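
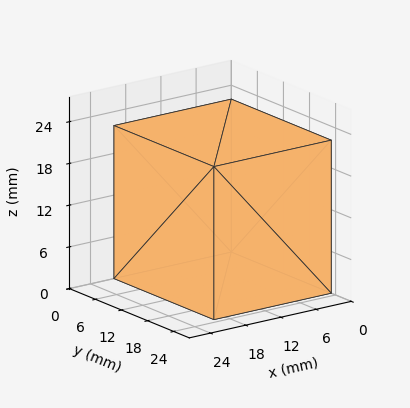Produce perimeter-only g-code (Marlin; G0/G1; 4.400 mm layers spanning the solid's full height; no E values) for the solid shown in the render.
Reading the render: the shape is a rectangular box, roughly 20 × 23 mm footprint and 22 mm tall (dimensions read to the nearest mm from the axis ticks). For the g-code, the solid's height is divided into equal slices at the stated Δz and each level perimeter traced with G1 moves after a G0 lift.

; perimeter-only toolpath
G21 ; units = mm
G90 ; absolute positioning
G28 ; home
; layer 1
G0 Z4.400
G0 X0.000 Y0.000
G1 X20.000 Y0.000
G1 X20.000 Y23.000
G1 X0.000 Y23.000
G1 X0.000 Y0.000
; layer 2
G0 Z8.800
G0 X0.000 Y0.000
G1 X20.000 Y0.000
G1 X20.000 Y23.000
G1 X0.000 Y23.000
G1 X0.000 Y0.000
; layer 3
G0 Z13.200
G0 X0.000 Y0.000
G1 X20.000 Y0.000
G1 X20.000 Y23.000
G1 X0.000 Y23.000
G1 X0.000 Y0.000
; layer 4
G0 Z17.600
G0 X0.000 Y0.000
G1 X20.000 Y0.000
G1 X20.000 Y23.000
G1 X0.000 Y23.000
G1 X0.000 Y0.000
; layer 5
G0 Z22.000
G0 X0.000 Y0.000
G1 X20.000 Y0.000
G1 X20.000 Y23.000
G1 X0.000 Y23.000
G1 X0.000 Y0.000
M2 ; end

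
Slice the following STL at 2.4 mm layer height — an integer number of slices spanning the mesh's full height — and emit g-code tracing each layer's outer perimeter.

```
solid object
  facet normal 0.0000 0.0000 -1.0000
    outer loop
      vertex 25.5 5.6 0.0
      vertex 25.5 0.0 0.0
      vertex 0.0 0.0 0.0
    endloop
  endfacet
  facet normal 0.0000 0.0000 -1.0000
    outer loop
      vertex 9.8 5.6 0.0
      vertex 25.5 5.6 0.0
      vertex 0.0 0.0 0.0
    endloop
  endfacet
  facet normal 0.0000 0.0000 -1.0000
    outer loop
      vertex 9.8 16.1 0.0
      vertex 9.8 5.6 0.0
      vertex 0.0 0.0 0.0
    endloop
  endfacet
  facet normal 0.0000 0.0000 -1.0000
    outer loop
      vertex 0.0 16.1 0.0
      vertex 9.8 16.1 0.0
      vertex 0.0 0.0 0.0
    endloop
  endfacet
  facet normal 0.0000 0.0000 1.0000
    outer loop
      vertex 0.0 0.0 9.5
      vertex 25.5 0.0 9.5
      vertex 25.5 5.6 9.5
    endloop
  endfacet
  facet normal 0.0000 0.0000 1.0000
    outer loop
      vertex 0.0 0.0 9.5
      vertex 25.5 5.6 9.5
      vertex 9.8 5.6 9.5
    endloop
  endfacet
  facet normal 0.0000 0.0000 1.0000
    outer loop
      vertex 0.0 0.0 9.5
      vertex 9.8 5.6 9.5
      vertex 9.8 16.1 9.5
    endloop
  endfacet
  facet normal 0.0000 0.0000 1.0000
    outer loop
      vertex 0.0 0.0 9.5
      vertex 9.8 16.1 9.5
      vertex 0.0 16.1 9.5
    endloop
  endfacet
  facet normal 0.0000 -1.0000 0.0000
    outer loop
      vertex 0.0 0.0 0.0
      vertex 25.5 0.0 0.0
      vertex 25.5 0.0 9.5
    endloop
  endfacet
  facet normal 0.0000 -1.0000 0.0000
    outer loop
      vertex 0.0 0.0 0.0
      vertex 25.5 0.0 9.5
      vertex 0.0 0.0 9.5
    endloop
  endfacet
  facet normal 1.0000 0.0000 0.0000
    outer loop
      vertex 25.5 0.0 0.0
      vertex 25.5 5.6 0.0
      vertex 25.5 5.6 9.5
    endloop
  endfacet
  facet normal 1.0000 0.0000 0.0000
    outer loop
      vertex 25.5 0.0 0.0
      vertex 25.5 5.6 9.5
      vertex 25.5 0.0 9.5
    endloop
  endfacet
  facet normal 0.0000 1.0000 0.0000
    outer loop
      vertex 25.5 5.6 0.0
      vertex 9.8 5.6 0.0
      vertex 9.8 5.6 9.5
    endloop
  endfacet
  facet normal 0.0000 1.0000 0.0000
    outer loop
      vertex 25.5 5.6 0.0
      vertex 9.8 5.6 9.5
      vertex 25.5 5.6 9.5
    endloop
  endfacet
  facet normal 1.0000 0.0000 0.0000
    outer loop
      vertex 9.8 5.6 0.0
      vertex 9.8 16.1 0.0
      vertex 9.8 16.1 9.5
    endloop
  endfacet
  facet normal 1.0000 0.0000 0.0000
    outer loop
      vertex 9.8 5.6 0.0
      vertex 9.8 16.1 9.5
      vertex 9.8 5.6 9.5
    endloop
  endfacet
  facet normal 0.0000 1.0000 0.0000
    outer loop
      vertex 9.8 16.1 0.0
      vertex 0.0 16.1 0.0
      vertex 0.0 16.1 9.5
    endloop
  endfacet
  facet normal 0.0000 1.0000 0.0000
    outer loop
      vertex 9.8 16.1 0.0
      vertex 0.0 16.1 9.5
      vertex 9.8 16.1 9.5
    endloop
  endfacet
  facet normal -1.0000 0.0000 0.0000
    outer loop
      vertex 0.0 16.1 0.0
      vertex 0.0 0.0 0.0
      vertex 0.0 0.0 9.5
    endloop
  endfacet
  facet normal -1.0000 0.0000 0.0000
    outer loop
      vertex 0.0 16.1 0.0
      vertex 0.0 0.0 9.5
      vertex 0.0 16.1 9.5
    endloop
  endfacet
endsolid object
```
; perimeter-only toolpath
G21 ; units = mm
G90 ; absolute positioning
G28 ; home
; layer 1
G0 Z2.4
G0 X0.0 Y0.0
G1 X25.5 Y0.0
G1 X25.5 Y5.6
G1 X9.8 Y5.6
G1 X9.8 Y16.1
G1 X0.0 Y16.1
G1 X0.0 Y0.0
; layer 2
G0 Z4.8
G0 X0.0 Y0.0
G1 X25.5 Y0.0
G1 X25.5 Y5.6
G1 X9.8 Y5.6
G1 X9.8 Y16.1
G1 X0.0 Y16.1
G1 X0.0 Y0.0
; layer 3
G0 Z7.1
G0 X0.0 Y0.0
G1 X25.5 Y0.0
G1 X25.5 Y5.6
G1 X9.8 Y5.6
G1 X9.8 Y16.1
G1 X0.0 Y16.1
G1 X0.0 Y0.0
; layer 4
G0 Z9.5
G0 X0.0 Y0.0
G1 X25.5 Y0.0
G1 X25.5 Y5.6
G1 X9.8 Y5.6
G1 X9.8 Y16.1
G1 X0.0 Y16.1
G1 X0.0 Y0.0
M2 ; end

The solid is an L-shaped prism: outer 25.5 × 16.1 mm, arm thicknesses ≈ 5.6 mm (horizontal) and 9.8 mm (vertical), extruded 9.5 mm in z. Slicing at Δz = 2.4 mm — 4 equal slices spanning the solid's height, so layer i sits at z = i·h/4 — gives 4 non-empty perimeters. Each is a 6-segment closed polygon; G0 lifts to the layer z and rapids to the start vertex, then G1 traces the edges.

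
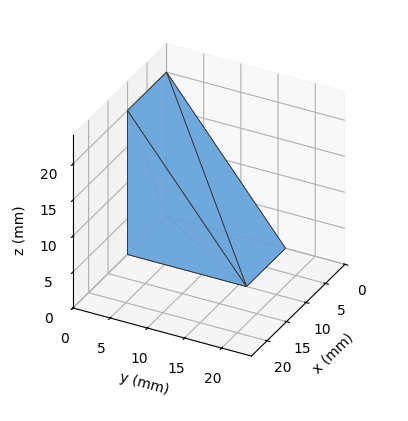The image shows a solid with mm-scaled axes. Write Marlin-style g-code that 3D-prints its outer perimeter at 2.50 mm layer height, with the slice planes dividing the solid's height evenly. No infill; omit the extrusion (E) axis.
Reading the render: the shape is a wedge (ramp): 10 × 16 mm base, rising to 20 mm along the y=0 edge and sloping linearly to z=0 at y=16 (dimensions read to the nearest mm from the axis ticks). For the g-code, the solid's height is divided into equal slices at the stated Δz and each level perimeter traced with G1 moves after a G0 lift.

; perimeter-only toolpath
G21 ; units = mm
G90 ; absolute positioning
G28 ; home
; layer 1
G0 Z2.50
G0 X0.00 Y0.00
G1 X10.00 Y0.00
G1 X10.00 Y14.00
G1 X0.00 Y14.00
G1 X0.00 Y0.00
; layer 2
G0 Z5.00
G0 X0.00 Y0.00
G1 X10.00 Y0.00
G1 X10.00 Y12.00
G1 X0.00 Y12.00
G1 X0.00 Y0.00
; layer 3
G0 Z7.50
G0 X0.00 Y0.00
G1 X10.00 Y0.00
G1 X10.00 Y10.00
G1 X0.00 Y10.00
G1 X0.00 Y0.00
; layer 4
G0 Z10.00
G0 X0.00 Y0.00
G1 X10.00 Y0.00
G1 X10.00 Y8.00
G1 X0.00 Y8.00
G1 X0.00 Y0.00
; layer 5
G0 Z12.50
G0 X0.00 Y0.00
G1 X10.00 Y0.00
G1 X10.00 Y6.00
G1 X0.00 Y6.00
G1 X0.00 Y0.00
; layer 6
G0 Z15.00
G0 X0.00 Y0.00
G1 X10.00 Y0.00
G1 X10.00 Y4.00
G1 X0.00 Y4.00
G1 X0.00 Y0.00
; layer 7
G0 Z17.50
G0 X0.00 Y0.00
G1 X10.00 Y0.00
G1 X10.00 Y2.00
G1 X0.00 Y2.00
G1 X0.00 Y0.00
M2 ; end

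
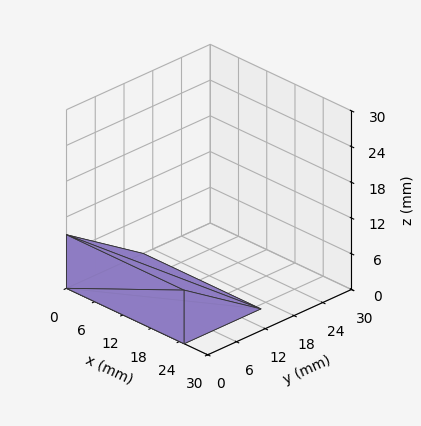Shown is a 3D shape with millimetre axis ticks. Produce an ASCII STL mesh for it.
Reading the render: the shape is a wedge (ramp): 25 × 16 mm base, rising to 9 mm along the y=0 edge and sloping linearly to z=0 at y=16 (dimensions read to the nearest mm from the axis ticks). For the STL, each face is triangulated and given an outward normal.

solid part
  facet normal 0.0000 0.0000 -1.0000
    outer loop
      vertex 25.0 16.0 0.0
      vertex 25.0 0.0 0.0
      vertex 0.0 0.0 0.0
    endloop
  endfacet
  facet normal 0.0000 0.0000 -1.0000
    outer loop
      vertex 0.0 16.0 0.0
      vertex 25.0 16.0 0.0
      vertex 0.0 0.0 0.0
    endloop
  endfacet
  facet normal 0.0000 -1.0000 0.0000
    outer loop
      vertex 0.0 0.0 0.0
      vertex 25.0 0.0 0.0
      vertex 25.0 0.0 9.0
    endloop
  endfacet
  facet normal 0.0000 -1.0000 0.0000
    outer loop
      vertex 0.0 0.0 0.0
      vertex 25.0 0.0 9.0
      vertex 0.0 0.0 9.0
    endloop
  endfacet
  facet normal 0.0000 0.4903 0.8716
    outer loop
      vertex 0.0 0.0 9.0
      vertex 25.0 0.0 9.0
      vertex 25.0 16.0 0.0
    endloop
  endfacet
  facet normal 0.0000 0.4903 0.8716
    outer loop
      vertex 0.0 0.0 9.0
      vertex 25.0 16.0 0.0
      vertex 0.0 16.0 0.0
    endloop
  endfacet
  facet normal -1.0000 0.0000 0.0000
    outer loop
      vertex 0.0 0.0 9.0
      vertex 0.0 16.0 0.0
      vertex 0.0 0.0 0.0
    endloop
  endfacet
  facet normal 1.0000 0.0000 0.0000
    outer loop
      vertex 25.0 0.0 0.0
      vertex 25.0 16.0 0.0
      vertex 25.0 0.0 9.0
    endloop
  endfacet
endsolid part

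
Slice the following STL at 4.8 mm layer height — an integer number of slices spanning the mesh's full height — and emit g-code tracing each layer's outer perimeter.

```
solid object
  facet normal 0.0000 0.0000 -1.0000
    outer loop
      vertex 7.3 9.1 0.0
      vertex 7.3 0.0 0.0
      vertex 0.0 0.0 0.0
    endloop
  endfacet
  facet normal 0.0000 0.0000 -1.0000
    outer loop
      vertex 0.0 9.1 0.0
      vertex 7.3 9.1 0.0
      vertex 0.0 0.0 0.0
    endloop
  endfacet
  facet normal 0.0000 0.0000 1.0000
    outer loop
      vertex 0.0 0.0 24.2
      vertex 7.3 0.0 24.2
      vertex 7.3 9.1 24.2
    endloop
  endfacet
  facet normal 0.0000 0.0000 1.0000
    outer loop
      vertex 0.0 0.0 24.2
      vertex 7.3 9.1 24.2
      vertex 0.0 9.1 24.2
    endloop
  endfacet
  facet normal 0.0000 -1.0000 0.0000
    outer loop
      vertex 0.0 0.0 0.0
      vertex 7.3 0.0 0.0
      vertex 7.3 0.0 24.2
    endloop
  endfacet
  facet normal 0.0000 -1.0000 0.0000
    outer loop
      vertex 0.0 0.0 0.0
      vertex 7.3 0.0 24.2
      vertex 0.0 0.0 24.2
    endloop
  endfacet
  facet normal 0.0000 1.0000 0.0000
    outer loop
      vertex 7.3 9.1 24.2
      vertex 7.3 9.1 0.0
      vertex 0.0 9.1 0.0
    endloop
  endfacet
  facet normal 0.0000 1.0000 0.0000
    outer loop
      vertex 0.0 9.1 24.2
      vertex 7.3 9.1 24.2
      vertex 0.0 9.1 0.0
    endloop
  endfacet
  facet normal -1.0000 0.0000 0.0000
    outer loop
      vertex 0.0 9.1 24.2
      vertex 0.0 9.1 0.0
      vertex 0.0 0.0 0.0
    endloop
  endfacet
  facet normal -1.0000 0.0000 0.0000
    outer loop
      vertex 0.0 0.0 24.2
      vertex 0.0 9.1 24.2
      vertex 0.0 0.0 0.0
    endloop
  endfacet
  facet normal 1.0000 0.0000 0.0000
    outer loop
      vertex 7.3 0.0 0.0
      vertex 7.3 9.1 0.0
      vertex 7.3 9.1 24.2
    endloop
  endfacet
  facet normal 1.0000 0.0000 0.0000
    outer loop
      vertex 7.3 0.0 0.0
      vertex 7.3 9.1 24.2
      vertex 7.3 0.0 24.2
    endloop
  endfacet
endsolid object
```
; perimeter-only toolpath
G21 ; units = mm
G90 ; absolute positioning
G28 ; home
; layer 1
G0 Z4.8
G0 X0.0 Y0.0
G1 X7.3 Y0.0
G1 X7.3 Y9.1
G1 X0.0 Y9.1
G1 X0.0 Y0.0
; layer 2
G0 Z9.7
G0 X0.0 Y0.0
G1 X7.3 Y0.0
G1 X7.3 Y9.1
G1 X0.0 Y9.1
G1 X0.0 Y0.0
; layer 3
G0 Z14.5
G0 X0.0 Y0.0
G1 X7.3 Y0.0
G1 X7.3 Y9.1
G1 X0.0 Y9.1
G1 X0.0 Y0.0
; layer 4
G0 Z19.4
G0 X0.0 Y0.0
G1 X7.3 Y0.0
G1 X7.3 Y9.1
G1 X0.0 Y9.1
G1 X0.0 Y0.0
; layer 5
G0 Z24.2
G0 X0.0 Y0.0
G1 X7.3 Y0.0
G1 X7.3 Y9.1
G1 X0.0 Y9.1
G1 X0.0 Y0.0
M2 ; end

The solid is a rectangular box, roughly 7.3 × 9.1 mm footprint and 24.2 mm tall. Slicing at Δz = 4.8 mm — 5 equal slices spanning the solid's height, so layer i sits at z = i·h/5 — gives 5 non-empty perimeters. Each is a 4-segment closed polygon; G0 lifts to the layer z and rapids to the start vertex, then G1 traces the edges.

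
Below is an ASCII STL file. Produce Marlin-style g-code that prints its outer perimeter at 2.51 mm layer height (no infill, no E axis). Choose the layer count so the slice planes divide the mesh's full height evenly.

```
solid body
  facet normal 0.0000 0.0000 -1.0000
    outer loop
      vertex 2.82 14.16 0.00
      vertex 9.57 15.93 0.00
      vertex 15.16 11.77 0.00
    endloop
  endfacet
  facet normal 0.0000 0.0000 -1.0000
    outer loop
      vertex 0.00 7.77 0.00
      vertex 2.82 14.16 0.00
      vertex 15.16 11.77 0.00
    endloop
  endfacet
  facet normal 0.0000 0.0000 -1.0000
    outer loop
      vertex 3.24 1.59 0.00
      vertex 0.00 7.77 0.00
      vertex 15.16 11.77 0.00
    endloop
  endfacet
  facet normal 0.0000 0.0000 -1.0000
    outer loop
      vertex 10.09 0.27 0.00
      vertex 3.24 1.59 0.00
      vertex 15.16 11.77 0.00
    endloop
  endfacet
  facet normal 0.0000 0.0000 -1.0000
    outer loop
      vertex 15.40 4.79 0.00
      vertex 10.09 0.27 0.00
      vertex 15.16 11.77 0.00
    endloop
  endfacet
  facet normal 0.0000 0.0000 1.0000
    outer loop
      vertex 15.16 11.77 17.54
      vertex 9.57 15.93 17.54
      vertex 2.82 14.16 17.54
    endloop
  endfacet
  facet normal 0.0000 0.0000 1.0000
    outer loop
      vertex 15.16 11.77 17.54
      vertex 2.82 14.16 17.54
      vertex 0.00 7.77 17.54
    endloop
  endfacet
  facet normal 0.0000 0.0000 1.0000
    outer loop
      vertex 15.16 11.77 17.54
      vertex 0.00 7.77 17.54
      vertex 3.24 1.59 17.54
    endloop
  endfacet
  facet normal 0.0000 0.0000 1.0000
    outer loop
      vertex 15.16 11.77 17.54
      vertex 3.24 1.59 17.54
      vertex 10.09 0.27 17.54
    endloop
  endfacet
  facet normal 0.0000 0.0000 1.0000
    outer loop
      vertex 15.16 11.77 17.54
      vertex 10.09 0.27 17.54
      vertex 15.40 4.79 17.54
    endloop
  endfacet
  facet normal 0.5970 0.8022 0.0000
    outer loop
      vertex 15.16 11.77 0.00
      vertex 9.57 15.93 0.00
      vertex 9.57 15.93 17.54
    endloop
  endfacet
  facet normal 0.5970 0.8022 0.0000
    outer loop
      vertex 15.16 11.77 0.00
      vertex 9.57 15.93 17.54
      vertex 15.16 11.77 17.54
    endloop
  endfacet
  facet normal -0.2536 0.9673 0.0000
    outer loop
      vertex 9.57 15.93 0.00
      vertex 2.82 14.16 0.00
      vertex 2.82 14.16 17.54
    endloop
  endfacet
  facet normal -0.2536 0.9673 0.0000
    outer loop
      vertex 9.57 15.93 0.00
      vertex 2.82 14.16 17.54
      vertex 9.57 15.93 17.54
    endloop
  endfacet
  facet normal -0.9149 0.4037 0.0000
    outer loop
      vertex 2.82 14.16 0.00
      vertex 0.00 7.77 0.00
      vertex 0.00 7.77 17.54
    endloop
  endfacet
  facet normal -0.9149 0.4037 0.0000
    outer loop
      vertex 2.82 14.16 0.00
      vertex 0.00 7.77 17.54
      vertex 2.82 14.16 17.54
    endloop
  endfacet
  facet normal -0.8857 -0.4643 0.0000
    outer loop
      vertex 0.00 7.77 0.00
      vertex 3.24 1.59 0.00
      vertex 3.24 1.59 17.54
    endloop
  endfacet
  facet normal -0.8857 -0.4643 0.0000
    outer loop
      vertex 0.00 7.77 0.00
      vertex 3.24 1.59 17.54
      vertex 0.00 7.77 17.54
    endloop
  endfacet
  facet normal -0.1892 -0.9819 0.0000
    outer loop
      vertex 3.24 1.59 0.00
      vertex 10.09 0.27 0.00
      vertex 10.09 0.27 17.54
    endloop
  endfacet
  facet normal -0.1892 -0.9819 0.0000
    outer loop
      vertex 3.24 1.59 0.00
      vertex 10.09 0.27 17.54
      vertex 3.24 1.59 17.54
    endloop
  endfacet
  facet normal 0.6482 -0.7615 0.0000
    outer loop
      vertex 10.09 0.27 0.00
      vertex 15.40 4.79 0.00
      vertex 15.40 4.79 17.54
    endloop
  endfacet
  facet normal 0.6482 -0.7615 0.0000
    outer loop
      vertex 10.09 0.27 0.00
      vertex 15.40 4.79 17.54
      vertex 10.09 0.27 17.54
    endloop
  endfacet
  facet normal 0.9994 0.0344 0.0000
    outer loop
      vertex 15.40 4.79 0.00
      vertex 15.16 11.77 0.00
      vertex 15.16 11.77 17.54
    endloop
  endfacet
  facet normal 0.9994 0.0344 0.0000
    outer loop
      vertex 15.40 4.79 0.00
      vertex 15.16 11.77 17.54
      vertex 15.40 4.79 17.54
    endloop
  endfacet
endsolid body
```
; perimeter-only toolpath
G21 ; units = mm
G90 ; absolute positioning
G28 ; home
; layer 1
G0 Z2.51
G0 X15.16 Y11.77
G1 X9.57 Y15.93
G1 X2.82 Y14.16
G1 X0.00 Y7.77
G1 X3.24 Y1.59
G1 X10.09 Y0.27
G1 X15.40 Y4.79
G1 X15.16 Y11.77
; layer 2
G0 Z5.01
G0 X15.16 Y11.77
G1 X9.57 Y15.93
G1 X2.82 Y14.16
G1 X0.00 Y7.77
G1 X3.24 Y1.59
G1 X10.09 Y0.27
G1 X15.40 Y4.79
G1 X15.16 Y11.77
; layer 3
G0 Z7.52
G0 X15.16 Y11.77
G1 X9.57 Y15.93
G1 X2.82 Y14.16
G1 X0.00 Y7.77
G1 X3.24 Y1.59
G1 X10.09 Y0.27
G1 X15.40 Y4.79
G1 X15.16 Y11.77
; layer 4
G0 Z10.02
G0 X15.16 Y11.77
G1 X9.57 Y15.93
G1 X2.82 Y14.16
G1 X0.00 Y7.77
G1 X3.24 Y1.59
G1 X10.09 Y0.27
G1 X15.40 Y4.79
G1 X15.16 Y11.77
; layer 5
G0 Z12.53
G0 X15.16 Y11.77
G1 X9.57 Y15.93
G1 X2.82 Y14.16
G1 X0.00 Y7.77
G1 X3.24 Y1.59
G1 X10.09 Y0.27
G1 X15.40 Y4.79
G1 X15.16 Y11.77
; layer 6
G0 Z15.03
G0 X15.16 Y11.77
G1 X9.57 Y15.93
G1 X2.82 Y14.16
G1 X0.00 Y7.77
G1 X3.24 Y1.59
G1 X10.09 Y0.27
G1 X15.40 Y4.79
G1 X15.16 Y11.77
; layer 7
G0 Z17.54
G0 X15.16 Y11.77
G1 X9.57 Y15.93
G1 X2.82 Y14.16
G1 X0.00 Y7.77
G1 X3.24 Y1.59
G1 X10.09 Y0.27
G1 X15.40 Y4.79
G1 X15.16 Y11.77
M2 ; end

The solid is a regular 7-sided prism (a cylinder approximated with 7 flat sides), circumscribed radius ≈ 8.04 mm, height ≈ 17.5 mm. Slicing at Δz = 2.51 mm — 7 equal slices spanning the solid's height, so layer i sits at z = i·h/7 — gives 7 non-empty perimeters. Each is a 7-segment closed polygon; G0 lifts to the layer z and rapids to the start vertex, then G1 traces the edges.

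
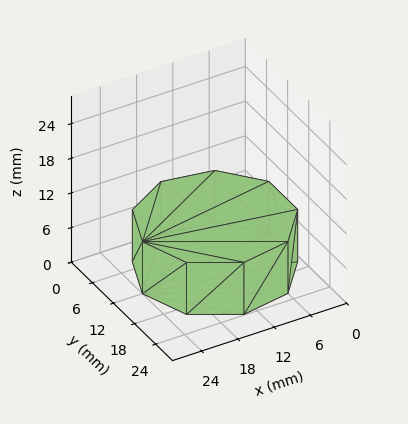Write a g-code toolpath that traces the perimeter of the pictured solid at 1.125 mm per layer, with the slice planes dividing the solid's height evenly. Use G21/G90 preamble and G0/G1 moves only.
Reading the render: the shape is a regular 9-sided prism (a cylinder approximated with 9 flat sides), circumscribed radius ≈ 12 mm, height ≈ 9 mm (dimensions read to the nearest mm from the axis ticks). For the g-code, the solid's height is divided into equal slices at the stated Δz and each level perimeter traced with G1 moves after a G0 lift.

; perimeter-only toolpath
G21 ; units = mm
G90 ; absolute positioning
G28 ; home
; layer 1
G0 Z1.125
G0 X24.000 Y12.000
G1 X21.193 Y19.713
G1 X14.084 Y23.818
G1 X6.000 Y22.392
G1 X0.724 Y16.104
G1 X0.724 Y7.896
G1 X6.000 Y1.608
G1 X14.084 Y0.182
G1 X21.193 Y4.287
G1 X24.000 Y12.000
; layer 2
G0 Z2.250
G0 X24.000 Y12.000
G1 X21.193 Y19.713
G1 X14.084 Y23.818
G1 X6.000 Y22.392
G1 X0.724 Y16.104
G1 X0.724 Y7.896
G1 X6.000 Y1.608
G1 X14.084 Y0.182
G1 X21.193 Y4.287
G1 X24.000 Y12.000
; layer 3
G0 Z3.375
G0 X24.000 Y12.000
G1 X21.193 Y19.713
G1 X14.084 Y23.818
G1 X6.000 Y22.392
G1 X0.724 Y16.104
G1 X0.724 Y7.896
G1 X6.000 Y1.608
G1 X14.084 Y0.182
G1 X21.193 Y4.287
G1 X24.000 Y12.000
; layer 4
G0 Z4.500
G0 X24.000 Y12.000
G1 X21.193 Y19.713
G1 X14.084 Y23.818
G1 X6.000 Y22.392
G1 X0.724 Y16.104
G1 X0.724 Y7.896
G1 X6.000 Y1.608
G1 X14.084 Y0.182
G1 X21.193 Y4.287
G1 X24.000 Y12.000
; layer 5
G0 Z5.625
G0 X24.000 Y12.000
G1 X21.193 Y19.713
G1 X14.084 Y23.818
G1 X6.000 Y22.392
G1 X0.724 Y16.104
G1 X0.724 Y7.896
G1 X6.000 Y1.608
G1 X14.084 Y0.182
G1 X21.193 Y4.287
G1 X24.000 Y12.000
; layer 6
G0 Z6.750
G0 X24.000 Y12.000
G1 X21.193 Y19.713
G1 X14.084 Y23.818
G1 X6.000 Y22.392
G1 X0.724 Y16.104
G1 X0.724 Y7.896
G1 X6.000 Y1.608
G1 X14.084 Y0.182
G1 X21.193 Y4.287
G1 X24.000 Y12.000
; layer 7
G0 Z7.875
G0 X24.000 Y12.000
G1 X21.193 Y19.713
G1 X14.084 Y23.818
G1 X6.000 Y22.392
G1 X0.724 Y16.104
G1 X0.724 Y7.896
G1 X6.000 Y1.608
G1 X14.084 Y0.182
G1 X21.193 Y4.287
G1 X24.000 Y12.000
; layer 8
G0 Z9.000
G0 X24.000 Y12.000
G1 X21.193 Y19.713
G1 X14.084 Y23.818
G1 X6.000 Y22.392
G1 X0.724 Y16.104
G1 X0.724 Y7.896
G1 X6.000 Y1.608
G1 X14.084 Y0.182
G1 X21.193 Y4.287
G1 X24.000 Y12.000
M2 ; end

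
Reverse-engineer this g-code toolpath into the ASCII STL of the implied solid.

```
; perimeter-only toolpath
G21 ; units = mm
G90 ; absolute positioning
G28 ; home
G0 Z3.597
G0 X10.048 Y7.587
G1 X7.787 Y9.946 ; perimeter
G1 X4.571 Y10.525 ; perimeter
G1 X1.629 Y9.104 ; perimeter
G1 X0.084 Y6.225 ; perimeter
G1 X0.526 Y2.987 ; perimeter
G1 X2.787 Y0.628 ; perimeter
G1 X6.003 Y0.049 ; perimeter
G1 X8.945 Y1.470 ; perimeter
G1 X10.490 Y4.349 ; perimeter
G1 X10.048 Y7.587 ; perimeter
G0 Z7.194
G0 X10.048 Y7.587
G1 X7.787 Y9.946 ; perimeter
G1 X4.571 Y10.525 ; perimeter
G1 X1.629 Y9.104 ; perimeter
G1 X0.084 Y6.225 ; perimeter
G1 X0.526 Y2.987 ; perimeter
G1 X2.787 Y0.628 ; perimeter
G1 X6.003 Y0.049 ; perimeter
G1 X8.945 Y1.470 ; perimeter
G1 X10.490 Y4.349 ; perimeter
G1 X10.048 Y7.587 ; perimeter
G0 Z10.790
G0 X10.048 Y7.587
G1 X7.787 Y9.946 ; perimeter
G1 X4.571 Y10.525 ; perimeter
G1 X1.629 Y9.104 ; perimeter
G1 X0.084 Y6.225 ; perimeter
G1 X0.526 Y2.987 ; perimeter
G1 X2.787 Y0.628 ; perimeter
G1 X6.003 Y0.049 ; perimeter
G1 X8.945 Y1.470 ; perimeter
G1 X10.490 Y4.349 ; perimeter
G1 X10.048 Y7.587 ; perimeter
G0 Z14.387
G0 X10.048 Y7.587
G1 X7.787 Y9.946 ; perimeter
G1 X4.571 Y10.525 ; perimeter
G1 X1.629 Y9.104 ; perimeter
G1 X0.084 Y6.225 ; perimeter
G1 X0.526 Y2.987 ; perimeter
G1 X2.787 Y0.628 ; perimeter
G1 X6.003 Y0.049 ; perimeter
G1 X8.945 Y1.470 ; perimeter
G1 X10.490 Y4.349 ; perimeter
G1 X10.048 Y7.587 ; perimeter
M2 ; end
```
solid part
  facet normal 0.0000 0.0000 -1.0000
    outer loop
      vertex 4.571 10.525 0.000
      vertex 7.787 9.946 0.000
      vertex 10.048 7.587 0.000
    endloop
  endfacet
  facet normal 0.0000 0.0000 -1.0000
    outer loop
      vertex 1.629 9.104 0.000
      vertex 4.571 10.525 0.000
      vertex 10.048 7.587 0.000
    endloop
  endfacet
  facet normal 0.0000 0.0000 -1.0000
    outer loop
      vertex 0.084 6.225 0.000
      vertex 1.629 9.104 0.000
      vertex 10.048 7.587 0.000
    endloop
  endfacet
  facet normal 0.0000 0.0000 -1.0000
    outer loop
      vertex 0.526 2.987 0.000
      vertex 0.084 6.225 0.000
      vertex 10.048 7.587 0.000
    endloop
  endfacet
  facet normal 0.0000 0.0000 -1.0000
    outer loop
      vertex 2.787 0.628 0.000
      vertex 0.526 2.987 0.000
      vertex 10.048 7.587 0.000
    endloop
  endfacet
  facet normal 0.0000 0.0000 -1.0000
    outer loop
      vertex 6.003 0.049 0.000
      vertex 2.787 0.628 0.000
      vertex 10.048 7.587 0.000
    endloop
  endfacet
  facet normal 0.0000 0.0000 -1.0000
    outer loop
      vertex 8.945 1.470 0.000
      vertex 6.003 0.049 0.000
      vertex 10.048 7.587 0.000
    endloop
  endfacet
  facet normal 0.0000 0.0000 -1.0000
    outer loop
      vertex 10.490 4.349 0.000
      vertex 8.945 1.470 0.000
      vertex 10.048 7.587 0.000
    endloop
  endfacet
  facet normal 0.0000 0.0000 1.0000
    outer loop
      vertex 10.048 7.587 14.387
      vertex 7.787 9.946 14.387
      vertex 4.571 10.525 14.387
    endloop
  endfacet
  facet normal 0.0000 0.0000 1.0000
    outer loop
      vertex 10.048 7.587 14.387
      vertex 4.571 10.525 14.387
      vertex 1.629 9.104 14.387
    endloop
  endfacet
  facet normal 0.0000 0.0000 1.0000
    outer loop
      vertex 10.048 7.587 14.387
      vertex 1.629 9.104 14.387
      vertex 0.084 6.225 14.387
    endloop
  endfacet
  facet normal 0.0000 0.0000 1.0000
    outer loop
      vertex 10.048 7.587 14.387
      vertex 0.084 6.225 14.387
      vertex 0.526 2.987 14.387
    endloop
  endfacet
  facet normal 0.0000 0.0000 1.0000
    outer loop
      vertex 10.048 7.587 14.387
      vertex 0.526 2.987 14.387
      vertex 2.787 0.628 14.387
    endloop
  endfacet
  facet normal 0.0000 0.0000 1.0000
    outer loop
      vertex 10.048 7.587 14.387
      vertex 2.787 0.628 14.387
      vertex 6.003 0.049 14.387
    endloop
  endfacet
  facet normal 0.0000 0.0000 1.0000
    outer loop
      vertex 10.048 7.587 14.387
      vertex 6.003 0.049 14.387
      vertex 8.945 1.470 14.387
    endloop
  endfacet
  facet normal 0.0000 0.0000 1.0000
    outer loop
      vertex 10.048 7.587 14.387
      vertex 8.945 1.470 14.387
      vertex 10.490 4.349 14.387
    endloop
  endfacet
  facet normal 0.7219 0.6920 0.0000
    outer loop
      vertex 10.048 7.587 0.000
      vertex 7.787 9.946 0.000
      vertex 7.787 9.946 14.387
    endloop
  endfacet
  facet normal 0.7219 0.6920 0.0000
    outer loop
      vertex 10.048 7.587 0.000
      vertex 7.787 9.946 14.387
      vertex 10.048 7.587 14.387
    endloop
  endfacet
  facet normal 0.1772 0.9842 0.0000
    outer loop
      vertex 7.787 9.946 0.000
      vertex 4.571 10.525 0.000
      vertex 4.571 10.525 14.387
    endloop
  endfacet
  facet normal 0.1772 0.9842 0.0000
    outer loop
      vertex 7.787 9.946 0.000
      vertex 4.571 10.525 14.387
      vertex 7.787 9.946 14.387
    endloop
  endfacet
  facet normal -0.4349 0.9005 0.0000
    outer loop
      vertex 4.571 10.525 0.000
      vertex 1.629 9.104 0.000
      vertex 1.629 9.104 14.387
    endloop
  endfacet
  facet normal -0.4349 0.9005 0.0000
    outer loop
      vertex 4.571 10.525 0.000
      vertex 1.629 9.104 14.387
      vertex 4.571 10.525 14.387
    endloop
  endfacet
  facet normal -0.8811 0.4729 0.0000
    outer loop
      vertex 1.629 9.104 0.000
      vertex 0.084 6.225 0.000
      vertex 0.084 6.225 14.387
    endloop
  endfacet
  facet normal -0.8811 0.4729 0.0000
    outer loop
      vertex 1.629 9.104 0.000
      vertex 0.084 6.225 14.387
      vertex 1.629 9.104 14.387
    endloop
  endfacet
  facet normal -0.9908 -0.1352 0.0000
    outer loop
      vertex 0.084 6.225 0.000
      vertex 0.526 2.987 0.000
      vertex 0.526 2.987 14.387
    endloop
  endfacet
  facet normal -0.9908 -0.1352 0.0000
    outer loop
      vertex 0.084 6.225 0.000
      vertex 0.526 2.987 14.387
      vertex 0.084 6.225 14.387
    endloop
  endfacet
  facet normal -0.7219 -0.6920 0.0000
    outer loop
      vertex 0.526 2.987 0.000
      vertex 2.787 0.628 0.000
      vertex 2.787 0.628 14.387
    endloop
  endfacet
  facet normal -0.7219 -0.6920 0.0000
    outer loop
      vertex 0.526 2.987 0.000
      vertex 2.787 0.628 14.387
      vertex 0.526 2.987 14.387
    endloop
  endfacet
  facet normal -0.1772 -0.9842 0.0000
    outer loop
      vertex 2.787 0.628 0.000
      vertex 6.003 0.049 0.000
      vertex 6.003 0.049 14.387
    endloop
  endfacet
  facet normal -0.1772 -0.9842 0.0000
    outer loop
      vertex 2.787 0.628 0.000
      vertex 6.003 0.049 14.387
      vertex 2.787 0.628 14.387
    endloop
  endfacet
  facet normal 0.4349 -0.9005 0.0000
    outer loop
      vertex 6.003 0.049 0.000
      vertex 8.945 1.470 0.000
      vertex 8.945 1.470 14.387
    endloop
  endfacet
  facet normal 0.4349 -0.9005 0.0000
    outer loop
      vertex 6.003 0.049 0.000
      vertex 8.945 1.470 14.387
      vertex 6.003 0.049 14.387
    endloop
  endfacet
  facet normal 0.8811 -0.4729 0.0000
    outer loop
      vertex 8.945 1.470 0.000
      vertex 10.490 4.349 0.000
      vertex 10.490 4.349 14.387
    endloop
  endfacet
  facet normal 0.8811 -0.4729 0.0000
    outer loop
      vertex 8.945 1.470 0.000
      vertex 10.490 4.349 14.387
      vertex 8.945 1.470 14.387
    endloop
  endfacet
  facet normal 0.9908 0.1352 0.0000
    outer loop
      vertex 10.490 4.349 0.000
      vertex 10.048 7.587 0.000
      vertex 10.048 7.587 14.387
    endloop
  endfacet
  facet normal 0.9908 0.1352 0.0000
    outer loop
      vertex 10.490 4.349 0.000
      vertex 10.048 7.587 14.387
      vertex 10.490 4.349 14.387
    endloop
  endfacet
endsolid part

The G0 Z moves step by Δz≈3.597 mm. Every layer's G1 loop is the same polygon, so the solid is a straight extrusion of it from z=0 to z≈14.4. Closing with flat bottom and top caps and triangulating gives 36 facets — a regular 10-sided prism (a cylinder approximated with 10 flat sides), circumscribed radius ≈ 5.29 mm, height ≈ 14.4 mm.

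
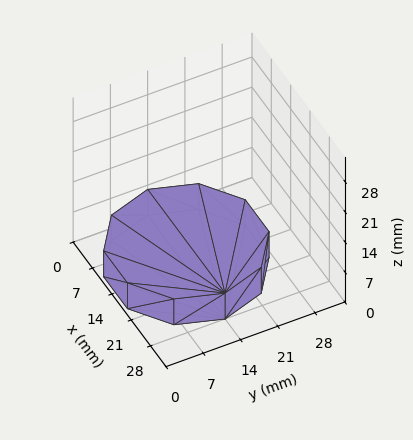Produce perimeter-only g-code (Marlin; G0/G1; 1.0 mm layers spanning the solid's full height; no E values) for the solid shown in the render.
Reading the render: the shape is a regular 10-sided prism (a cylinder approximated with 10 flat sides), circumscribed radius ≈ 14 mm, height ≈ 6 mm (dimensions read to the nearest mm from the axis ticks). For the g-code, the solid's height is divided into equal slices at the stated Δz and each level perimeter traced with G1 moves after a G0 lift.

; perimeter-only toolpath
G21 ; units = mm
G90 ; absolute positioning
G28 ; home
; layer 1
G0 Z1.0
G0 X28.0 Y14.0
G1 X25.3 Y22.2
G1 X18.3 Y27.3
G1 X9.7 Y27.3
G1 X2.7 Y22.2
G1 X0.0 Y14.0
G1 X2.7 Y5.8
G1 X9.7 Y0.7
G1 X18.3 Y0.7
G1 X25.3 Y5.8
G1 X28.0 Y14.0
; layer 2
G0 Z2.0
G0 X28.0 Y14.0
G1 X25.3 Y22.2
G1 X18.3 Y27.3
G1 X9.7 Y27.3
G1 X2.7 Y22.2
G1 X0.0 Y14.0
G1 X2.7 Y5.8
G1 X9.7 Y0.7
G1 X18.3 Y0.7
G1 X25.3 Y5.8
G1 X28.0 Y14.0
; layer 3
G0 Z3.0
G0 X28.0 Y14.0
G1 X25.3 Y22.2
G1 X18.3 Y27.3
G1 X9.7 Y27.3
G1 X2.7 Y22.2
G1 X0.0 Y14.0
G1 X2.7 Y5.8
G1 X9.7 Y0.7
G1 X18.3 Y0.7
G1 X25.3 Y5.8
G1 X28.0 Y14.0
; layer 4
G0 Z4.0
G0 X28.0 Y14.0
G1 X25.3 Y22.2
G1 X18.3 Y27.3
G1 X9.7 Y27.3
G1 X2.7 Y22.2
G1 X0.0 Y14.0
G1 X2.7 Y5.8
G1 X9.7 Y0.7
G1 X18.3 Y0.7
G1 X25.3 Y5.8
G1 X28.0 Y14.0
; layer 5
G0 Z5.0
G0 X28.0 Y14.0
G1 X25.3 Y22.2
G1 X18.3 Y27.3
G1 X9.7 Y27.3
G1 X2.7 Y22.2
G1 X0.0 Y14.0
G1 X2.7 Y5.8
G1 X9.7 Y0.7
G1 X18.3 Y0.7
G1 X25.3 Y5.8
G1 X28.0 Y14.0
; layer 6
G0 Z6.0
G0 X28.0 Y14.0
G1 X25.3 Y22.2
G1 X18.3 Y27.3
G1 X9.7 Y27.3
G1 X2.7 Y22.2
G1 X0.0 Y14.0
G1 X2.7 Y5.8
G1 X9.7 Y0.7
G1 X18.3 Y0.7
G1 X25.3 Y5.8
G1 X28.0 Y14.0
M2 ; end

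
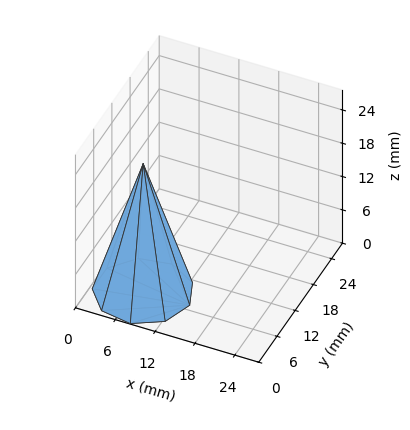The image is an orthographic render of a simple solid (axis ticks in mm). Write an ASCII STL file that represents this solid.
Reading the render: the shape is a regular 9-sided pyramid, base circumscribed radius ≈ 7 mm, apex at z ≈ 23 mm (dimensions read to the nearest mm from the axis ticks). For the STL, each face is triangulated and given an outward normal.

solid part
  facet normal 0.0000 0.0000 -1.0000
    outer loop
      vertex 8.216 13.894 0.000
      vertex 12.362 11.500 0.000
      vertex 14.000 7.000 0.000
    endloop
  endfacet
  facet normal 0.0000 0.0000 -1.0000
    outer loop
      vertex 3.500 13.062 0.000
      vertex 8.216 13.894 0.000
      vertex 14.000 7.000 0.000
    endloop
  endfacet
  facet normal 0.0000 0.0000 -1.0000
    outer loop
      vertex 0.422 9.394 0.000
      vertex 3.500 13.062 0.000
      vertex 14.000 7.000 0.000
    endloop
  endfacet
  facet normal 0.0000 0.0000 -1.0000
    outer loop
      vertex 0.422 4.606 0.000
      vertex 0.422 9.394 0.000
      vertex 14.000 7.000 0.000
    endloop
  endfacet
  facet normal 0.0000 0.0000 -1.0000
    outer loop
      vertex 3.500 0.938 0.000
      vertex 0.422 4.606 0.000
      vertex 14.000 7.000 0.000
    endloop
  endfacet
  facet normal 0.0000 0.0000 -1.0000
    outer loop
      vertex 8.216 0.106 0.000
      vertex 3.500 0.938 0.000
      vertex 14.000 7.000 0.000
    endloop
  endfacet
  facet normal 0.0000 0.0000 -1.0000
    outer loop
      vertex 12.362 2.500 0.000
      vertex 8.216 0.106 0.000
      vertex 14.000 7.000 0.000
    endloop
  endfacet
  facet normal 0.9035 0.3289 0.2750
    outer loop
      vertex 14.000 7.000 0.000
      vertex 12.362 11.500 0.000
      vertex 7.000 7.000 23.000
    endloop
  endfacet
  facet normal 0.4808 0.8326 0.2750
    outer loop
      vertex 12.362 11.500 0.000
      vertex 8.216 13.894 0.000
      vertex 7.000 7.000 23.000
    endloop
  endfacet
  facet normal -0.1670 0.9468 0.2750
    outer loop
      vertex 8.216 13.894 0.000
      vertex 3.500 13.062 0.000
      vertex 7.000 7.000 23.000
    endloop
  endfacet
  facet normal -0.7365 0.6180 0.2750
    outer loop
      vertex 3.500 13.062 0.000
      vertex 0.422 9.394 0.000
      vertex 7.000 7.000 23.000
    endloop
  endfacet
  facet normal -0.9615 0.0000 0.2750
    outer loop
      vertex 0.422 9.394 0.000
      vertex 0.422 4.606 0.000
      vertex 7.000 7.000 23.000
    endloop
  endfacet
  facet normal -0.7365 -0.6180 0.2750
    outer loop
      vertex 0.422 4.606 0.000
      vertex 3.500 0.938 0.000
      vertex 7.000 7.000 23.000
    endloop
  endfacet
  facet normal -0.1670 -0.9468 0.2750
    outer loop
      vertex 3.500 0.938 0.000
      vertex 8.216 0.106 0.000
      vertex 7.000 7.000 23.000
    endloop
  endfacet
  facet normal 0.4808 -0.8326 0.2750
    outer loop
      vertex 8.216 0.106 0.000
      vertex 12.362 2.500 0.000
      vertex 7.000 7.000 23.000
    endloop
  endfacet
  facet normal 0.9035 -0.3289 0.2750
    outer loop
      vertex 12.362 2.500 0.000
      vertex 14.000 7.000 0.000
      vertex 7.000 7.000 23.000
    endloop
  endfacet
endsolid part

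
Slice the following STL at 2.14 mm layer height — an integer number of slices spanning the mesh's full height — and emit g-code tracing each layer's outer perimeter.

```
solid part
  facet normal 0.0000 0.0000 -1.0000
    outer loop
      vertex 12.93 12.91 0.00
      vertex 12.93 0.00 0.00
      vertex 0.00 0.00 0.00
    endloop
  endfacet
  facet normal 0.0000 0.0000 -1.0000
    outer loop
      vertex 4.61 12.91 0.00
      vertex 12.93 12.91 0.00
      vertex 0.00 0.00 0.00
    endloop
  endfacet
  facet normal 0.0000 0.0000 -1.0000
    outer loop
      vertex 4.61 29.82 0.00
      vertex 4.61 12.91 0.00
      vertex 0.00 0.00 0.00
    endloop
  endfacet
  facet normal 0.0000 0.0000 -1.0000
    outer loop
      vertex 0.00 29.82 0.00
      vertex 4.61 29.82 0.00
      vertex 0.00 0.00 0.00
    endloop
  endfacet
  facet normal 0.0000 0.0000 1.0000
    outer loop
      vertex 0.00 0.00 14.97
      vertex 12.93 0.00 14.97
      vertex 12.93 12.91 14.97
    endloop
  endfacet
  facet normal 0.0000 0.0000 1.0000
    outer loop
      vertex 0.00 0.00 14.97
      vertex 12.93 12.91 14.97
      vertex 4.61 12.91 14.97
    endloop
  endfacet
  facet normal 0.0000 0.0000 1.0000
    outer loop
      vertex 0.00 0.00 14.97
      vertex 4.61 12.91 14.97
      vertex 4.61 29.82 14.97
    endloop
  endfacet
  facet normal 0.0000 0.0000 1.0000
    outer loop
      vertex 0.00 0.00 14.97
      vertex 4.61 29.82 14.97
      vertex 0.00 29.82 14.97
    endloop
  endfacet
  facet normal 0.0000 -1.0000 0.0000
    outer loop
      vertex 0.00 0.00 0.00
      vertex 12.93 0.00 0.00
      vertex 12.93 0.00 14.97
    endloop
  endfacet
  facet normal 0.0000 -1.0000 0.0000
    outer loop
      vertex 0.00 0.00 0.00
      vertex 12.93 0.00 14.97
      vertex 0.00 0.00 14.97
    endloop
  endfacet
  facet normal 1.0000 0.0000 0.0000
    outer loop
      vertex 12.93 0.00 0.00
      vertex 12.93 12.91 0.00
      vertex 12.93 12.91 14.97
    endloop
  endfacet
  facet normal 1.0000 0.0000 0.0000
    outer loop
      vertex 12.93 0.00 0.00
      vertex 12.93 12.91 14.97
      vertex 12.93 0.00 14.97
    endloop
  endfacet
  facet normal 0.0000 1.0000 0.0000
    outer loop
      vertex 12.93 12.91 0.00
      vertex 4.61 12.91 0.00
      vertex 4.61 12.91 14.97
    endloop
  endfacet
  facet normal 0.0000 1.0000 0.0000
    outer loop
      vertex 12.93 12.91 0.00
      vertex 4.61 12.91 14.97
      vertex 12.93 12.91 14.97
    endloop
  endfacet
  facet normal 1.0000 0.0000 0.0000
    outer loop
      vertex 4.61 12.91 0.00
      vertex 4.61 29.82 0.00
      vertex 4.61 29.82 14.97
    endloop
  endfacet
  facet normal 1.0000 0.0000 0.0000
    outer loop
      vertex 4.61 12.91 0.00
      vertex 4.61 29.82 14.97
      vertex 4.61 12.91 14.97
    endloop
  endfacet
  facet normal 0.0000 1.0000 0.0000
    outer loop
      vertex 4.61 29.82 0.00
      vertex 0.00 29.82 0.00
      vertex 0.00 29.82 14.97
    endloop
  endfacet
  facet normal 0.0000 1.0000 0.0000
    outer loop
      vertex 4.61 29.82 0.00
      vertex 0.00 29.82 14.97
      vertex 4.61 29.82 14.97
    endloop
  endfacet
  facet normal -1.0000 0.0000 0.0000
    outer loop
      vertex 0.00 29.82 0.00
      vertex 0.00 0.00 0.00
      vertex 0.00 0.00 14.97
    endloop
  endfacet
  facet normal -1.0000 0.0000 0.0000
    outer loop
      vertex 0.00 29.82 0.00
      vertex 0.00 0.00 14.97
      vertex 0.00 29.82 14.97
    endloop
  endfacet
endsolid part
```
; perimeter-only toolpath
G21 ; units = mm
G90 ; absolute positioning
G28 ; home
; layer 1
G0 Z2.14
G0 X0.00 Y0.00
G1 X12.93 Y0.00
G1 X12.93 Y12.91
G1 X4.61 Y12.91
G1 X4.61 Y29.82
G1 X0.00 Y29.82
G1 X0.00 Y0.00
; layer 2
G0 Z4.28
G0 X0.00 Y0.00
G1 X12.93 Y0.00
G1 X12.93 Y12.91
G1 X4.61 Y12.91
G1 X4.61 Y29.82
G1 X0.00 Y29.82
G1 X0.00 Y0.00
; layer 3
G0 Z6.42
G0 X0.00 Y0.00
G1 X12.93 Y0.00
G1 X12.93 Y12.91
G1 X4.61 Y12.91
G1 X4.61 Y29.82
G1 X0.00 Y29.82
G1 X0.00 Y0.00
; layer 4
G0 Z8.55
G0 X0.00 Y0.00
G1 X12.93 Y0.00
G1 X12.93 Y12.91
G1 X4.61 Y12.91
G1 X4.61 Y29.82
G1 X0.00 Y29.82
G1 X0.00 Y0.00
; layer 5
G0 Z10.69
G0 X0.00 Y0.00
G1 X12.93 Y0.00
G1 X12.93 Y12.91
G1 X4.61 Y12.91
G1 X4.61 Y29.82
G1 X0.00 Y29.82
G1 X0.00 Y0.00
; layer 6
G0 Z12.83
G0 X0.00 Y0.00
G1 X12.93 Y0.00
G1 X12.93 Y12.91
G1 X4.61 Y12.91
G1 X4.61 Y29.82
G1 X0.00 Y29.82
G1 X0.00 Y0.00
; layer 7
G0 Z14.97
G0 X0.00 Y0.00
G1 X12.93 Y0.00
G1 X12.93 Y12.91
G1 X4.61 Y12.91
G1 X4.61 Y29.82
G1 X0.00 Y29.82
G1 X0.00 Y0.00
M2 ; end

The solid is an L-shaped prism: outer 12.9 × 29.8 mm, arm thicknesses ≈ 12.9 mm (horizontal) and 4.61 mm (vertical), extruded 15 mm in z. Slicing at Δz = 2.14 mm — 7 equal slices spanning the solid's height, so layer i sits at z = i·h/7 — gives 7 non-empty perimeters. Each is a 6-segment closed polygon; G0 lifts to the layer z and rapids to the start vertex, then G1 traces the edges.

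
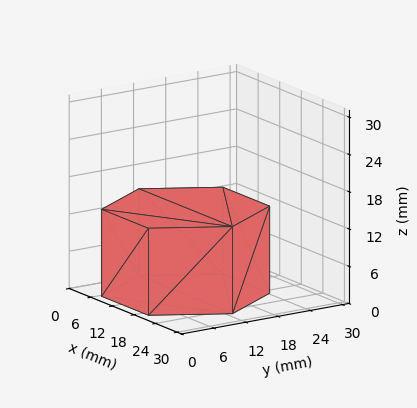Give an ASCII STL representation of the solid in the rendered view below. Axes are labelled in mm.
Reading the render: the shape is a regular 6-sided prism (a cylinder approximated with 6 flat sides), circumscribed radius ≈ 13 mm, height ≈ 14 mm (dimensions read to the nearest mm from the axis ticks). For the STL, each face is triangulated and given an outward normal.

solid part
  facet normal 0.0000 0.0000 -1.0000
    outer loop
      vertex 6.5 24.3 0.0
      vertex 19.5 24.3 0.0
      vertex 26.0 13.0 0.0
    endloop
  endfacet
  facet normal 0.0000 0.0000 -1.0000
    outer loop
      vertex 0.0 13.0 0.0
      vertex 6.5 24.3 0.0
      vertex 26.0 13.0 0.0
    endloop
  endfacet
  facet normal 0.0000 0.0000 -1.0000
    outer loop
      vertex 6.5 1.7 0.0
      vertex 0.0 13.0 0.0
      vertex 26.0 13.0 0.0
    endloop
  endfacet
  facet normal 0.0000 0.0000 -1.0000
    outer loop
      vertex 19.5 1.7 0.0
      vertex 6.5 1.7 0.0
      vertex 26.0 13.0 0.0
    endloop
  endfacet
  facet normal 0.0000 0.0000 1.0000
    outer loop
      vertex 26.0 13.0 14.0
      vertex 19.5 24.3 14.0
      vertex 6.5 24.3 14.0
    endloop
  endfacet
  facet normal 0.0000 0.0000 1.0000
    outer loop
      vertex 26.0 13.0 14.0
      vertex 6.5 24.3 14.0
      vertex 0.0 13.0 14.0
    endloop
  endfacet
  facet normal 0.0000 0.0000 1.0000
    outer loop
      vertex 26.0 13.0 14.0
      vertex 0.0 13.0 14.0
      vertex 6.5 1.7 14.0
    endloop
  endfacet
  facet normal 0.0000 0.0000 1.0000
    outer loop
      vertex 26.0 13.0 14.0
      vertex 6.5 1.7 14.0
      vertex 19.5 1.7 14.0
    endloop
  endfacet
  facet normal 0.8668 0.4986 0.0000
    outer loop
      vertex 26.0 13.0 0.0
      vertex 19.5 24.3 0.0
      vertex 19.5 24.3 14.0
    endloop
  endfacet
  facet normal 0.8668 0.4986 0.0000
    outer loop
      vertex 26.0 13.0 0.0
      vertex 19.5 24.3 14.0
      vertex 26.0 13.0 14.0
    endloop
  endfacet
  facet normal 0.0000 1.0000 0.0000
    outer loop
      vertex 19.5 24.3 0.0
      vertex 6.5 24.3 0.0
      vertex 6.5 24.3 14.0
    endloop
  endfacet
  facet normal 0.0000 1.0000 0.0000
    outer loop
      vertex 19.5 24.3 0.0
      vertex 6.5 24.3 14.0
      vertex 19.5 24.3 14.0
    endloop
  endfacet
  facet normal -0.8668 0.4986 0.0000
    outer loop
      vertex 6.5 24.3 0.0
      vertex 0.0 13.0 0.0
      vertex 0.0 13.0 14.0
    endloop
  endfacet
  facet normal -0.8668 0.4986 0.0000
    outer loop
      vertex 6.5 24.3 0.0
      vertex 0.0 13.0 14.0
      vertex 6.5 24.3 14.0
    endloop
  endfacet
  facet normal -0.8668 -0.4986 0.0000
    outer loop
      vertex 0.0 13.0 0.0
      vertex 6.5 1.7 0.0
      vertex 6.5 1.7 14.0
    endloop
  endfacet
  facet normal -0.8668 -0.4986 0.0000
    outer loop
      vertex 0.0 13.0 0.0
      vertex 6.5 1.7 14.0
      vertex 0.0 13.0 14.0
    endloop
  endfacet
  facet normal 0.0000 -1.0000 0.0000
    outer loop
      vertex 6.5 1.7 0.0
      vertex 19.5 1.7 0.0
      vertex 19.5 1.7 14.0
    endloop
  endfacet
  facet normal 0.0000 -1.0000 0.0000
    outer loop
      vertex 6.5 1.7 0.0
      vertex 19.5 1.7 14.0
      vertex 6.5 1.7 14.0
    endloop
  endfacet
  facet normal 0.8668 -0.4986 0.0000
    outer loop
      vertex 19.5 1.7 0.0
      vertex 26.0 13.0 0.0
      vertex 26.0 13.0 14.0
    endloop
  endfacet
  facet normal 0.8668 -0.4986 0.0000
    outer loop
      vertex 19.5 1.7 0.0
      vertex 26.0 13.0 14.0
      vertex 19.5 1.7 14.0
    endloop
  endfacet
endsolid part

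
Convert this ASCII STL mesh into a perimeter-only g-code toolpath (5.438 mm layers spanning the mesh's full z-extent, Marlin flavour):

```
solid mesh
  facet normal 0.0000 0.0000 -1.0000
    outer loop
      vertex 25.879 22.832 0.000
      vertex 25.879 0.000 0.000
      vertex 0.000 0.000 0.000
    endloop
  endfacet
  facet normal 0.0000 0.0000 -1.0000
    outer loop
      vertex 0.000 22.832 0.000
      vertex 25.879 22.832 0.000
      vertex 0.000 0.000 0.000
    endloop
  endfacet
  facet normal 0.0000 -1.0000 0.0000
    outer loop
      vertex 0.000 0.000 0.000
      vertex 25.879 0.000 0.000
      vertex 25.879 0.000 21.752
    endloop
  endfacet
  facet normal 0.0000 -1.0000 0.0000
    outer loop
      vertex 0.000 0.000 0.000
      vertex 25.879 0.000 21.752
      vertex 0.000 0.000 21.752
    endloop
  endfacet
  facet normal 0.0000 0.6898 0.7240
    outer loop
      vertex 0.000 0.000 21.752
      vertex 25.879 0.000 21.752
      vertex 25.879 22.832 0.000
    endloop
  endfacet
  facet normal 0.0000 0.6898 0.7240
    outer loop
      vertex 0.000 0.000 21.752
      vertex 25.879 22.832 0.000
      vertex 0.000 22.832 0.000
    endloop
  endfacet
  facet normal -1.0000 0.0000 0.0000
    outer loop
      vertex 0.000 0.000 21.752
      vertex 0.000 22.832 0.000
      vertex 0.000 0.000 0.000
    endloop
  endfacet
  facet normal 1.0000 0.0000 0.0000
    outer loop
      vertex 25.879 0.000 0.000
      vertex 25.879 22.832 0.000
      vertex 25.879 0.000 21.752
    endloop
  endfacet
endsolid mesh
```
; perimeter-only toolpath
G21 ; units = mm
G90 ; absolute positioning
G28 ; home
; layer 1
G0 Z5.438
G0 X0.000 Y0.000
G1 X25.879 Y0.000
G1 X25.879 Y17.124
G1 X0.000 Y17.124
G1 X0.000 Y0.000
; layer 2
G0 Z10.876
G0 X0.000 Y0.000
G1 X25.879 Y0.000
G1 X25.879 Y11.416
G1 X0.000 Y11.416
G1 X0.000 Y0.000
; layer 3
G0 Z16.314
G0 X0.000 Y0.000
G1 X25.879 Y0.000
G1 X25.879 Y5.708
G1 X0.000 Y5.708
G1 X0.000 Y0.000
M2 ; end

The solid is a wedge (ramp): 25.9 × 22.8 mm base, rising to 21.8 mm along the y=0 edge and sloping linearly to z=0 at y=22.8. Slicing at Δz = 5.438 mm — 4 equal slices spanning the solid's height, so layer i sits at z = i·h/4 — gives 3 non-empty perimeters. Each is a 4-segment closed polygon; G0 lifts to the layer z and rapids to the start vertex, then G1 traces the edges. The cross-section shrinks linearly with z (the slice at the apex is degenerate and omitted).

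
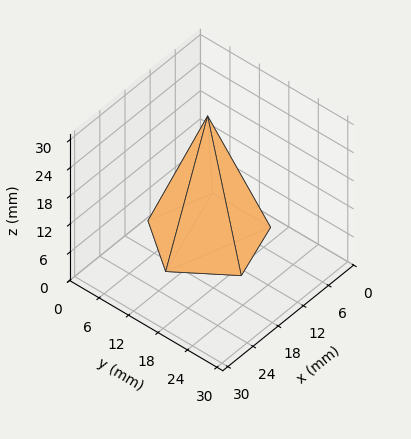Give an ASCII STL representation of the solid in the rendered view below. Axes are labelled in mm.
Reading the render: the shape is a regular 5-sided pyramid, base circumscribed radius ≈ 10 mm, apex at z ≈ 26 mm (dimensions read to the nearest mm from the axis ticks). For the STL, each face is triangulated and given an outward normal.

solid part
  facet normal 0.0000 0.0000 -1.0000
    outer loop
      vertex 1.9 15.9 0.0
      vertex 13.1 19.5 0.0
      vertex 20.0 10.0 0.0
    endloop
  endfacet
  facet normal 0.0000 0.0000 -1.0000
    outer loop
      vertex 1.9 4.1 0.0
      vertex 1.9 15.9 0.0
      vertex 20.0 10.0 0.0
    endloop
  endfacet
  facet normal 0.0000 0.0000 -1.0000
    outer loop
      vertex 13.1 0.5 0.0
      vertex 1.9 4.1 0.0
      vertex 20.0 10.0 0.0
    endloop
  endfacet
  facet normal 0.7726 0.5611 0.2971
    outer loop
      vertex 20.0 10.0 0.0
      vertex 13.1 19.5 0.0
      vertex 10.0 10.0 26.0
    endloop
  endfacet
  facet normal -0.2922 0.9090 0.2973
    outer loop
      vertex 13.1 19.5 0.0
      vertex 1.9 15.9 0.0
      vertex 10.0 10.0 26.0
    endloop
  endfacet
  facet normal -0.9547 0.0000 0.2974
    outer loop
      vertex 1.9 15.9 0.0
      vertex 1.9 4.1 0.0
      vertex 10.0 10.0 26.0
    endloop
  endfacet
  facet normal -0.2922 -0.9090 0.2973
    outer loop
      vertex 1.9 4.1 0.0
      vertex 13.1 0.5 0.0
      vertex 10.0 10.0 26.0
    endloop
  endfacet
  facet normal 0.7726 -0.5611 0.2971
    outer loop
      vertex 13.1 0.5 0.0
      vertex 20.0 10.0 0.0
      vertex 10.0 10.0 26.0
    endloop
  endfacet
endsolid part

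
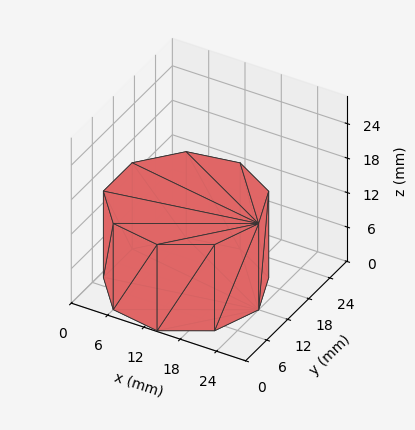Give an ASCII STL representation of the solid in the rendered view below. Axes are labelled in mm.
Reading the render: the shape is a regular 9-sided prism (a cylinder approximated with 9 flat sides), circumscribed radius ≈ 12 mm, height ≈ 15 mm (dimensions read to the nearest mm from the axis ticks). For the STL, each face is triangulated and given an outward normal.

solid part
  facet normal 0.0000 0.0000 -1.0000
    outer loop
      vertex 14.08 23.82 0.00
      vertex 21.19 19.71 0.00
      vertex 24.00 12.00 0.00
    endloop
  endfacet
  facet normal 0.0000 0.0000 -1.0000
    outer loop
      vertex 6.00 22.39 0.00
      vertex 14.08 23.82 0.00
      vertex 24.00 12.00 0.00
    endloop
  endfacet
  facet normal 0.0000 0.0000 -1.0000
    outer loop
      vertex 0.72 16.10 0.00
      vertex 6.00 22.39 0.00
      vertex 24.00 12.00 0.00
    endloop
  endfacet
  facet normal 0.0000 0.0000 -1.0000
    outer loop
      vertex 0.72 7.90 0.00
      vertex 0.72 16.10 0.00
      vertex 24.00 12.00 0.00
    endloop
  endfacet
  facet normal 0.0000 0.0000 -1.0000
    outer loop
      vertex 6.00 1.61 0.00
      vertex 0.72 7.90 0.00
      vertex 24.00 12.00 0.00
    endloop
  endfacet
  facet normal 0.0000 0.0000 -1.0000
    outer loop
      vertex 14.08 0.18 0.00
      vertex 6.00 1.61 0.00
      vertex 24.00 12.00 0.00
    endloop
  endfacet
  facet normal 0.0000 0.0000 -1.0000
    outer loop
      vertex 21.19 4.29 0.00
      vertex 14.08 0.18 0.00
      vertex 24.00 12.00 0.00
    endloop
  endfacet
  facet normal 0.0000 0.0000 1.0000
    outer loop
      vertex 24.00 12.00 15.00
      vertex 21.19 19.71 15.00
      vertex 14.08 23.82 15.00
    endloop
  endfacet
  facet normal 0.0000 0.0000 1.0000
    outer loop
      vertex 24.00 12.00 15.00
      vertex 14.08 23.82 15.00
      vertex 6.00 22.39 15.00
    endloop
  endfacet
  facet normal 0.0000 0.0000 1.0000
    outer loop
      vertex 24.00 12.00 15.00
      vertex 6.00 22.39 15.00
      vertex 0.72 16.10 15.00
    endloop
  endfacet
  facet normal 0.0000 0.0000 1.0000
    outer loop
      vertex 24.00 12.00 15.00
      vertex 0.72 16.10 15.00
      vertex 0.72 7.90 15.00
    endloop
  endfacet
  facet normal 0.0000 0.0000 1.0000
    outer loop
      vertex 24.00 12.00 15.00
      vertex 0.72 7.90 15.00
      vertex 6.00 1.61 15.00
    endloop
  endfacet
  facet normal 0.0000 0.0000 1.0000
    outer loop
      vertex 24.00 12.00 15.00
      vertex 6.00 1.61 15.00
      vertex 14.08 0.18 15.00
    endloop
  endfacet
  facet normal 0.0000 0.0000 1.0000
    outer loop
      vertex 24.00 12.00 15.00
      vertex 14.08 0.18 15.00
      vertex 21.19 4.29 15.00
    endloop
  endfacet
  facet normal 0.9395 0.3424 0.0000
    outer loop
      vertex 24.00 12.00 0.00
      vertex 21.19 19.71 0.00
      vertex 21.19 19.71 15.00
    endloop
  endfacet
  facet normal 0.9395 0.3424 0.0000
    outer loop
      vertex 24.00 12.00 0.00
      vertex 21.19 19.71 15.00
      vertex 24.00 12.00 15.00
    endloop
  endfacet
  facet normal 0.5005 0.8658 0.0000
    outer loop
      vertex 21.19 19.71 0.00
      vertex 14.08 23.82 0.00
      vertex 14.08 23.82 15.00
    endloop
  endfacet
  facet normal 0.5005 0.8658 0.0000
    outer loop
      vertex 21.19 19.71 0.00
      vertex 14.08 23.82 15.00
      vertex 21.19 19.71 15.00
    endloop
  endfacet
  facet normal -0.1743 0.9847 0.0000
    outer loop
      vertex 14.08 23.82 0.00
      vertex 6.00 22.39 0.00
      vertex 6.00 22.39 15.00
    endloop
  endfacet
  facet normal -0.1743 0.9847 0.0000
    outer loop
      vertex 14.08 23.82 0.00
      vertex 6.00 22.39 15.00
      vertex 14.08 23.82 15.00
    endloop
  endfacet
  facet normal -0.7659 0.6429 0.0000
    outer loop
      vertex 6.00 22.39 0.00
      vertex 0.72 16.10 0.00
      vertex 0.72 16.10 15.00
    endloop
  endfacet
  facet normal -0.7659 0.6429 0.0000
    outer loop
      vertex 6.00 22.39 0.00
      vertex 0.72 16.10 15.00
      vertex 6.00 22.39 15.00
    endloop
  endfacet
  facet normal -1.0000 0.0000 0.0000
    outer loop
      vertex 0.72 16.10 0.00
      vertex 0.72 7.90 0.00
      vertex 0.72 7.90 15.00
    endloop
  endfacet
  facet normal -1.0000 0.0000 0.0000
    outer loop
      vertex 0.72 16.10 0.00
      vertex 0.72 7.90 15.00
      vertex 0.72 16.10 15.00
    endloop
  endfacet
  facet normal -0.7659 -0.6429 0.0000
    outer loop
      vertex 0.72 7.90 0.00
      vertex 6.00 1.61 0.00
      vertex 6.00 1.61 15.00
    endloop
  endfacet
  facet normal -0.7659 -0.6429 0.0000
    outer loop
      vertex 0.72 7.90 0.00
      vertex 6.00 1.61 15.00
      vertex 0.72 7.90 15.00
    endloop
  endfacet
  facet normal -0.1743 -0.9847 0.0000
    outer loop
      vertex 6.00 1.61 0.00
      vertex 14.08 0.18 0.00
      vertex 14.08 0.18 15.00
    endloop
  endfacet
  facet normal -0.1743 -0.9847 0.0000
    outer loop
      vertex 6.00 1.61 0.00
      vertex 14.08 0.18 15.00
      vertex 6.00 1.61 15.00
    endloop
  endfacet
  facet normal 0.5005 -0.8658 0.0000
    outer loop
      vertex 14.08 0.18 0.00
      vertex 21.19 4.29 0.00
      vertex 21.19 4.29 15.00
    endloop
  endfacet
  facet normal 0.5005 -0.8658 0.0000
    outer loop
      vertex 14.08 0.18 0.00
      vertex 21.19 4.29 15.00
      vertex 14.08 0.18 15.00
    endloop
  endfacet
  facet normal 0.9395 -0.3424 0.0000
    outer loop
      vertex 21.19 4.29 0.00
      vertex 24.00 12.00 0.00
      vertex 24.00 12.00 15.00
    endloop
  endfacet
  facet normal 0.9395 -0.3424 0.0000
    outer loop
      vertex 21.19 4.29 0.00
      vertex 24.00 12.00 15.00
      vertex 21.19 4.29 15.00
    endloop
  endfacet
endsolid part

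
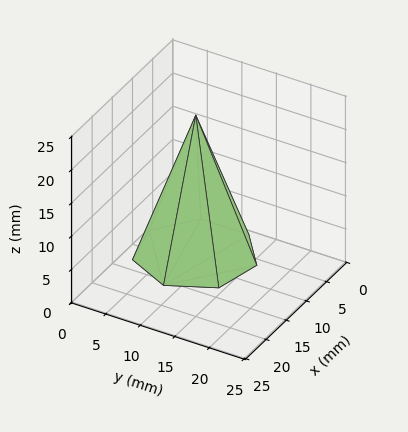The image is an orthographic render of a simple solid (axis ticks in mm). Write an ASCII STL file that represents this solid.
Reading the render: the shape is a regular 7-sided pyramid, base circumscribed radius ≈ 8 mm, apex at z ≈ 21 mm (dimensions read to the nearest mm from the axis ticks). For the STL, each face is triangulated and given an outward normal.

solid part
  facet normal 0.0000 0.0000 -1.0000
    outer loop
      vertex 6.22 15.80 0.00
      vertex 12.99 14.25 0.00
      vertex 16.00 8.00 0.00
    endloop
  endfacet
  facet normal 0.0000 0.0000 -1.0000
    outer loop
      vertex 0.79 11.47 0.00
      vertex 6.22 15.80 0.00
      vertex 16.00 8.00 0.00
    endloop
  endfacet
  facet normal 0.0000 0.0000 -1.0000
    outer loop
      vertex 0.79 4.53 0.00
      vertex 0.79 11.47 0.00
      vertex 16.00 8.00 0.00
    endloop
  endfacet
  facet normal 0.0000 0.0000 -1.0000
    outer loop
      vertex 6.22 0.20 0.00
      vertex 0.79 4.53 0.00
      vertex 16.00 8.00 0.00
    endloop
  endfacet
  facet normal 0.0000 0.0000 -1.0000
    outer loop
      vertex 12.99 1.75 0.00
      vertex 6.22 0.20 0.00
      vertex 16.00 8.00 0.00
    endloop
  endfacet
  facet normal 0.8522 0.4104 0.3246
    outer loop
      vertex 16.00 8.00 0.00
      vertex 12.99 14.25 0.00
      vertex 8.00 8.00 21.00
    endloop
  endfacet
  facet normal 0.2111 0.9220 0.3246
    outer loop
      vertex 12.99 14.25 0.00
      vertex 6.22 15.80 0.00
      vertex 8.00 8.00 21.00
    endloop
  endfacet
  facet normal -0.5897 0.7395 0.3247
    outer loop
      vertex 6.22 15.80 0.00
      vertex 0.79 11.47 0.00
      vertex 8.00 8.00 21.00
    endloop
  endfacet
  facet normal -0.9458 0.0000 0.3247
    outer loop
      vertex 0.79 11.47 0.00
      vertex 0.79 4.53 0.00
      vertex 8.00 8.00 21.00
    endloop
  endfacet
  facet normal -0.5897 -0.7395 0.3247
    outer loop
      vertex 0.79 4.53 0.00
      vertex 6.22 0.20 0.00
      vertex 8.00 8.00 21.00
    endloop
  endfacet
  facet normal 0.2111 -0.9220 0.3246
    outer loop
      vertex 6.22 0.20 0.00
      vertex 12.99 1.75 0.00
      vertex 8.00 8.00 21.00
    endloop
  endfacet
  facet normal 0.8522 -0.4104 0.3246
    outer loop
      vertex 12.99 1.75 0.00
      vertex 16.00 8.00 0.00
      vertex 8.00 8.00 21.00
    endloop
  endfacet
endsolid part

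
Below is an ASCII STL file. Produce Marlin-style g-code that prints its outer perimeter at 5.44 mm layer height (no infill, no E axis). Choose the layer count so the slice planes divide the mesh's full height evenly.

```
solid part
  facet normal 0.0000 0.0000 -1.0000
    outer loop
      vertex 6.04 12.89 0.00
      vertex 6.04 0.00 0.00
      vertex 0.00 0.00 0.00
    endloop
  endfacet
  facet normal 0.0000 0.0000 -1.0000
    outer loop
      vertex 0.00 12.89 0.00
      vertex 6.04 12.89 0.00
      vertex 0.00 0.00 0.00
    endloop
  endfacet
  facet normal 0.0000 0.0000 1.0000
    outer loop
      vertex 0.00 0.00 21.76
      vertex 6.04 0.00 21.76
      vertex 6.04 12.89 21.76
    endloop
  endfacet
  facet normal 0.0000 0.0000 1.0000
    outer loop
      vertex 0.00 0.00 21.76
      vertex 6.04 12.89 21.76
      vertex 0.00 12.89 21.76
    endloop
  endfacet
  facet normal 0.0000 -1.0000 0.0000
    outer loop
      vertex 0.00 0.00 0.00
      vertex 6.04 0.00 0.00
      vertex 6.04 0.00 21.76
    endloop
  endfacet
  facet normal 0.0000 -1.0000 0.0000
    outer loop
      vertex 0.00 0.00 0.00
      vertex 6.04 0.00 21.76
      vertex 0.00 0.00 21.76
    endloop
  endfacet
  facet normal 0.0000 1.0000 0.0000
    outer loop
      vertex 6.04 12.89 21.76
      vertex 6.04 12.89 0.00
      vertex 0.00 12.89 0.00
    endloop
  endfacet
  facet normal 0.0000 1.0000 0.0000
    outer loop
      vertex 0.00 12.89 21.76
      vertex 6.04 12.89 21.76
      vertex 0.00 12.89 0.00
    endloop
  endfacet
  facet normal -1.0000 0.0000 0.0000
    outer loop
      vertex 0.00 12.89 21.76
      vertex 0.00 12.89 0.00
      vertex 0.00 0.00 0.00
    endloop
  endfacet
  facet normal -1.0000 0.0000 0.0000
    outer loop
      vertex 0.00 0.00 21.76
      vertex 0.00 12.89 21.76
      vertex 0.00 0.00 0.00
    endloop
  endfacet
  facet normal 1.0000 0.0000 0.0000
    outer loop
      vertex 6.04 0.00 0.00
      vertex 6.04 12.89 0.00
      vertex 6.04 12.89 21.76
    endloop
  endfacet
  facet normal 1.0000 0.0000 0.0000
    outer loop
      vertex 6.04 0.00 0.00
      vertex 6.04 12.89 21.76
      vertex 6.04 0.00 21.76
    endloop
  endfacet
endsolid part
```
; perimeter-only toolpath
G21 ; units = mm
G90 ; absolute positioning
G28 ; home
; layer 1
G0 Z5.44
G0 X0.00 Y0.00
G1 X6.04 Y0.00
G1 X6.04 Y12.89
G1 X0.00 Y12.89
G1 X0.00 Y0.00
; layer 2
G0 Z10.88
G0 X0.00 Y0.00
G1 X6.04 Y0.00
G1 X6.04 Y12.89
G1 X0.00 Y12.89
G1 X0.00 Y0.00
; layer 3
G0 Z16.32
G0 X0.00 Y0.00
G1 X6.04 Y0.00
G1 X6.04 Y12.89
G1 X0.00 Y12.89
G1 X0.00 Y0.00
; layer 4
G0 Z21.76
G0 X0.00 Y0.00
G1 X6.04 Y0.00
G1 X6.04 Y12.89
G1 X0.00 Y12.89
G1 X0.00 Y0.00
M2 ; end

The solid is a rectangular box, roughly 6.04 × 12.9 mm footprint and 21.8 mm tall. Slicing at Δz = 5.44 mm — 4 equal slices spanning the solid's height, so layer i sits at z = i·h/4 — gives 4 non-empty perimeters. Each is a 4-segment closed polygon; G0 lifts to the layer z and rapids to the start vertex, then G1 traces the edges.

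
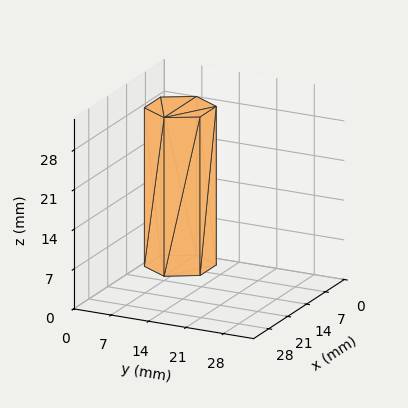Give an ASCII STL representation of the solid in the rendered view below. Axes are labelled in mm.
Reading the render: the shape is a regular 6-sided prism (a cylinder approximated with 6 flat sides), circumscribed radius ≈ 6 mm, height ≈ 28 mm (dimensions read to the nearest mm from the axis ticks). For the STL, each face is triangulated and given an outward normal.

solid part
  facet normal 0.0000 0.0000 -1.0000
    outer loop
      vertex 3.000 11.196 0.000
      vertex 9.000 11.196 0.000
      vertex 12.000 6.000 0.000
    endloop
  endfacet
  facet normal 0.0000 0.0000 -1.0000
    outer loop
      vertex 0.000 6.000 0.000
      vertex 3.000 11.196 0.000
      vertex 12.000 6.000 0.000
    endloop
  endfacet
  facet normal 0.0000 0.0000 -1.0000
    outer loop
      vertex 3.000 0.804 0.000
      vertex 0.000 6.000 0.000
      vertex 12.000 6.000 0.000
    endloop
  endfacet
  facet normal 0.0000 0.0000 -1.0000
    outer loop
      vertex 9.000 0.804 0.000
      vertex 3.000 0.804 0.000
      vertex 12.000 6.000 0.000
    endloop
  endfacet
  facet normal 0.0000 0.0000 1.0000
    outer loop
      vertex 12.000 6.000 28.000
      vertex 9.000 11.196 28.000
      vertex 3.000 11.196 28.000
    endloop
  endfacet
  facet normal 0.0000 0.0000 1.0000
    outer loop
      vertex 12.000 6.000 28.000
      vertex 3.000 11.196 28.000
      vertex 0.000 6.000 28.000
    endloop
  endfacet
  facet normal 0.0000 0.0000 1.0000
    outer loop
      vertex 12.000 6.000 28.000
      vertex 0.000 6.000 28.000
      vertex 3.000 0.804 28.000
    endloop
  endfacet
  facet normal 0.0000 0.0000 1.0000
    outer loop
      vertex 12.000 6.000 28.000
      vertex 3.000 0.804 28.000
      vertex 9.000 0.804 28.000
    endloop
  endfacet
  facet normal 0.8660 0.5000 0.0000
    outer loop
      vertex 12.000 6.000 0.000
      vertex 9.000 11.196 0.000
      vertex 9.000 11.196 28.000
    endloop
  endfacet
  facet normal 0.8660 0.5000 0.0000
    outer loop
      vertex 12.000 6.000 0.000
      vertex 9.000 11.196 28.000
      vertex 12.000 6.000 28.000
    endloop
  endfacet
  facet normal 0.0000 1.0000 0.0000
    outer loop
      vertex 9.000 11.196 0.000
      vertex 3.000 11.196 0.000
      vertex 3.000 11.196 28.000
    endloop
  endfacet
  facet normal 0.0000 1.0000 0.0000
    outer loop
      vertex 9.000 11.196 0.000
      vertex 3.000 11.196 28.000
      vertex 9.000 11.196 28.000
    endloop
  endfacet
  facet normal -0.8660 0.5000 0.0000
    outer loop
      vertex 3.000 11.196 0.000
      vertex 0.000 6.000 0.000
      vertex 0.000 6.000 28.000
    endloop
  endfacet
  facet normal -0.8660 0.5000 0.0000
    outer loop
      vertex 3.000 11.196 0.000
      vertex 0.000 6.000 28.000
      vertex 3.000 11.196 28.000
    endloop
  endfacet
  facet normal -0.8660 -0.5000 0.0000
    outer loop
      vertex 0.000 6.000 0.000
      vertex 3.000 0.804 0.000
      vertex 3.000 0.804 28.000
    endloop
  endfacet
  facet normal -0.8660 -0.5000 0.0000
    outer loop
      vertex 0.000 6.000 0.000
      vertex 3.000 0.804 28.000
      vertex 0.000 6.000 28.000
    endloop
  endfacet
  facet normal 0.0000 -1.0000 0.0000
    outer loop
      vertex 3.000 0.804 0.000
      vertex 9.000 0.804 0.000
      vertex 9.000 0.804 28.000
    endloop
  endfacet
  facet normal 0.0000 -1.0000 0.0000
    outer loop
      vertex 3.000 0.804 0.000
      vertex 9.000 0.804 28.000
      vertex 3.000 0.804 28.000
    endloop
  endfacet
  facet normal 0.8660 -0.5000 0.0000
    outer loop
      vertex 9.000 0.804 0.000
      vertex 12.000 6.000 0.000
      vertex 12.000 6.000 28.000
    endloop
  endfacet
  facet normal 0.8660 -0.5000 0.0000
    outer loop
      vertex 9.000 0.804 0.000
      vertex 12.000 6.000 28.000
      vertex 9.000 0.804 28.000
    endloop
  endfacet
endsolid part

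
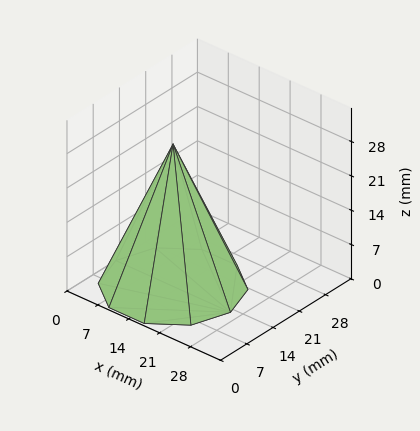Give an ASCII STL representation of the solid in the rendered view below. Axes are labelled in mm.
Reading the render: the shape is a regular 10-sided pyramid, base circumscribed radius ≈ 13 mm, apex at z ≈ 29 mm (dimensions read to the nearest mm from the axis ticks). For the STL, each face is triangulated and given an outward normal.

solid part
  facet normal 0.0000 0.0000 -1.0000
    outer loop
      vertex 17.0 25.4 0.0
      vertex 23.5 20.6 0.0
      vertex 26.0 13.0 0.0
    endloop
  endfacet
  facet normal 0.0000 0.0000 -1.0000
    outer loop
      vertex 9.0 25.4 0.0
      vertex 17.0 25.4 0.0
      vertex 26.0 13.0 0.0
    endloop
  endfacet
  facet normal 0.0000 0.0000 -1.0000
    outer loop
      vertex 2.5 20.6 0.0
      vertex 9.0 25.4 0.0
      vertex 26.0 13.0 0.0
    endloop
  endfacet
  facet normal 0.0000 0.0000 -1.0000
    outer loop
      vertex 0.0 13.0 0.0
      vertex 2.5 20.6 0.0
      vertex 26.0 13.0 0.0
    endloop
  endfacet
  facet normal 0.0000 0.0000 -1.0000
    outer loop
      vertex 2.5 5.4 0.0
      vertex 0.0 13.0 0.0
      vertex 26.0 13.0 0.0
    endloop
  endfacet
  facet normal 0.0000 0.0000 -1.0000
    outer loop
      vertex 9.0 0.6 0.0
      vertex 2.5 5.4 0.0
      vertex 26.0 13.0 0.0
    endloop
  endfacet
  facet normal 0.0000 0.0000 -1.0000
    outer loop
      vertex 17.0 0.6 0.0
      vertex 9.0 0.6 0.0
      vertex 26.0 13.0 0.0
    endloop
  endfacet
  facet normal 0.0000 0.0000 -1.0000
    outer loop
      vertex 23.5 5.4 0.0
      vertex 17.0 0.6 0.0
      vertex 26.0 13.0 0.0
    endloop
  endfacet
  facet normal 0.8740 0.2875 0.3918
    outer loop
      vertex 26.0 13.0 0.0
      vertex 23.5 20.6 0.0
      vertex 13.0 13.0 29.0
    endloop
  endfacet
  facet normal 0.5465 0.7401 0.3918
    outer loop
      vertex 23.5 20.6 0.0
      vertex 17.0 25.4 0.0
      vertex 13.0 13.0 29.0
    endloop
  endfacet
  facet normal 0.0000 0.9195 0.3932
    outer loop
      vertex 17.0 25.4 0.0
      vertex 9.0 25.4 0.0
      vertex 13.0 13.0 29.0
    endloop
  endfacet
  facet normal -0.5465 0.7401 0.3918
    outer loop
      vertex 9.0 25.4 0.0
      vertex 2.5 20.6 0.0
      vertex 13.0 13.0 29.0
    endloop
  endfacet
  facet normal -0.8740 0.2875 0.3918
    outer loop
      vertex 2.5 20.6 0.0
      vertex 0.0 13.0 0.0
      vertex 13.0 13.0 29.0
    endloop
  endfacet
  facet normal -0.8740 -0.2875 0.3918
    outer loop
      vertex 0.0 13.0 0.0
      vertex 2.5 5.4 0.0
      vertex 13.0 13.0 29.0
    endloop
  endfacet
  facet normal -0.5465 -0.7401 0.3918
    outer loop
      vertex 2.5 5.4 0.0
      vertex 9.0 0.6 0.0
      vertex 13.0 13.0 29.0
    endloop
  endfacet
  facet normal 0.0000 -0.9195 0.3932
    outer loop
      vertex 9.0 0.6 0.0
      vertex 17.0 0.6 0.0
      vertex 13.0 13.0 29.0
    endloop
  endfacet
  facet normal 0.5465 -0.7401 0.3918
    outer loop
      vertex 17.0 0.6 0.0
      vertex 23.5 5.4 0.0
      vertex 13.0 13.0 29.0
    endloop
  endfacet
  facet normal 0.8740 -0.2875 0.3918
    outer loop
      vertex 23.5 5.4 0.0
      vertex 26.0 13.0 0.0
      vertex 13.0 13.0 29.0
    endloop
  endfacet
endsolid part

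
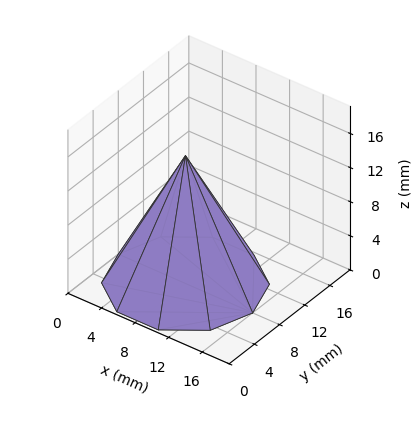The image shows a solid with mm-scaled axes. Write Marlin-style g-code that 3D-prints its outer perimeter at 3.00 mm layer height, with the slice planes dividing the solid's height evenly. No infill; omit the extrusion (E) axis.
Reading the render: the shape is a regular 10-sided pyramid, base circumscribed radius ≈ 8 mm, apex at z ≈ 15 mm (dimensions read to the nearest mm from the axis ticks). For the g-code, the solid's height is divided into equal slices at the stated Δz and each level perimeter traced with G1 moves after a G0 lift.

; perimeter-only toolpath
G21 ; units = mm
G90 ; absolute positioning
G28 ; home
; layer 1
G0 Z3.00
G0 X14.40 Y8.00
G1 X13.18 Y11.76
G1 X9.98 Y14.09
G1 X6.02 Y14.09
G1 X2.82 Y11.76
G1 X1.60 Y8.00
G1 X2.82 Y4.24
G1 X6.02 Y1.91
G1 X9.98 Y1.91
G1 X13.18 Y4.24
G1 X14.40 Y8.00
; layer 2
G0 Z6.00
G0 X12.80 Y8.00
G1 X11.88 Y10.82
G1 X9.48 Y12.57
G1 X6.52 Y12.57
G1 X4.12 Y10.82
G1 X3.20 Y8.00
G1 X4.12 Y5.18
G1 X6.52 Y3.43
G1 X9.48 Y3.43
G1 X11.88 Y5.18
G1 X12.80 Y8.00
; layer 3
G0 Z9.00
G0 X11.20 Y8.00
G1 X10.59 Y9.88
G1 X8.99 Y11.04
G1 X7.01 Y11.04
G1 X5.41 Y9.88
G1 X4.80 Y8.00
G1 X5.41 Y6.12
G1 X7.01 Y4.96
G1 X8.99 Y4.96
G1 X10.59 Y6.12
G1 X11.20 Y8.00
; layer 4
G0 Z12.00
G0 X9.60 Y8.00
G1 X9.29 Y8.94
G1 X8.49 Y9.52
G1 X7.51 Y9.52
G1 X6.71 Y8.94
G1 X6.40 Y8.00
G1 X6.71 Y7.06
G1 X7.51 Y6.48
G1 X8.49 Y6.48
G1 X9.29 Y7.06
G1 X9.60 Y8.00
M2 ; end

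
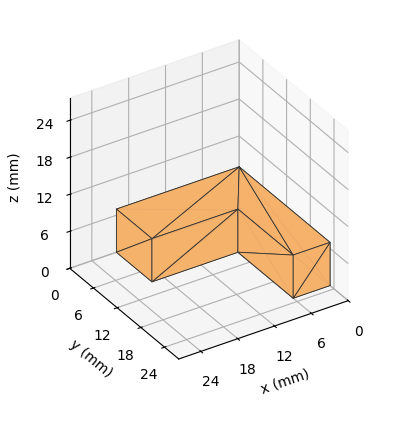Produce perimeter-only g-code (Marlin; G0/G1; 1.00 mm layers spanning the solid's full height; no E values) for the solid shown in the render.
Reading the render: the shape is an L-shaped prism: outer 20 × 23 mm, arm thicknesses ≈ 9 mm (horizontal) and 6 mm (vertical), extruded 7 mm in z (dimensions read to the nearest mm from the axis ticks). For the g-code, the solid's height is divided into equal slices at the stated Δz and each level perimeter traced with G1 moves after a G0 lift.

; perimeter-only toolpath
G21 ; units = mm
G90 ; absolute positioning
G28 ; home
; layer 1
G0 Z1.00
G0 X0.00 Y0.00
G1 X20.00 Y0.00
G1 X20.00 Y9.00
G1 X6.00 Y9.00
G1 X6.00 Y23.00
G1 X0.00 Y23.00
G1 X0.00 Y0.00
; layer 2
G0 Z2.00
G0 X0.00 Y0.00
G1 X20.00 Y0.00
G1 X20.00 Y9.00
G1 X6.00 Y9.00
G1 X6.00 Y23.00
G1 X0.00 Y23.00
G1 X0.00 Y0.00
; layer 3
G0 Z3.00
G0 X0.00 Y0.00
G1 X20.00 Y0.00
G1 X20.00 Y9.00
G1 X6.00 Y9.00
G1 X6.00 Y23.00
G1 X0.00 Y23.00
G1 X0.00 Y0.00
; layer 4
G0 Z4.00
G0 X0.00 Y0.00
G1 X20.00 Y0.00
G1 X20.00 Y9.00
G1 X6.00 Y9.00
G1 X6.00 Y23.00
G1 X0.00 Y23.00
G1 X0.00 Y0.00
; layer 5
G0 Z5.00
G0 X0.00 Y0.00
G1 X20.00 Y0.00
G1 X20.00 Y9.00
G1 X6.00 Y9.00
G1 X6.00 Y23.00
G1 X0.00 Y23.00
G1 X0.00 Y0.00
; layer 6
G0 Z6.00
G0 X0.00 Y0.00
G1 X20.00 Y0.00
G1 X20.00 Y9.00
G1 X6.00 Y9.00
G1 X6.00 Y23.00
G1 X0.00 Y23.00
G1 X0.00 Y0.00
; layer 7
G0 Z7.00
G0 X0.00 Y0.00
G1 X20.00 Y0.00
G1 X20.00 Y9.00
G1 X6.00 Y9.00
G1 X6.00 Y23.00
G1 X0.00 Y23.00
G1 X0.00 Y0.00
M2 ; end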